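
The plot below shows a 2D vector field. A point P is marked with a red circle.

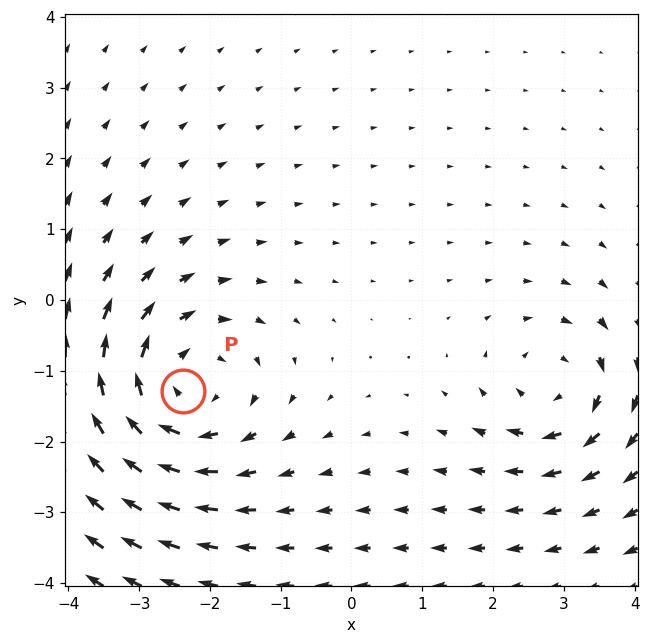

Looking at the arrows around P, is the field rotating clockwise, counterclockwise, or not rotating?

Near P at (-2.4, -1.3) the arrows circulate clockwise. The curl (z-component) there is about -4; negative curl means clockwise rotation.

clockwise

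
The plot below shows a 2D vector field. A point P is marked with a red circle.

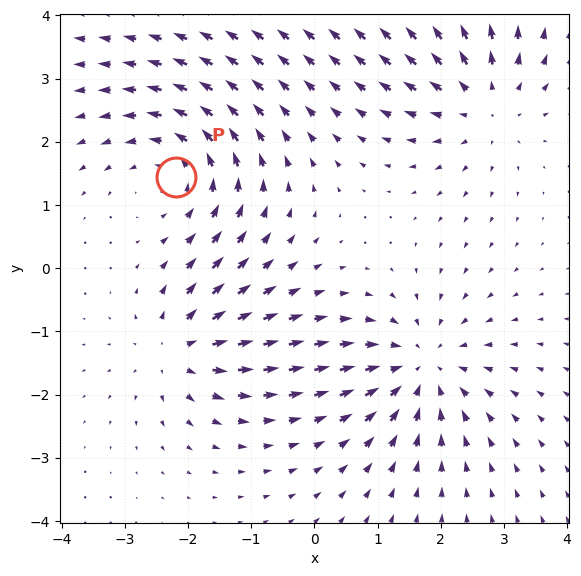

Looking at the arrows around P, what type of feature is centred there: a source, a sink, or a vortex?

At P (-2.2, 1.4) the arrows circulate counterclockwise. Divergence ≈0, curl about +4 — near-zero divergence with nonzero curl is a vortex.

vortex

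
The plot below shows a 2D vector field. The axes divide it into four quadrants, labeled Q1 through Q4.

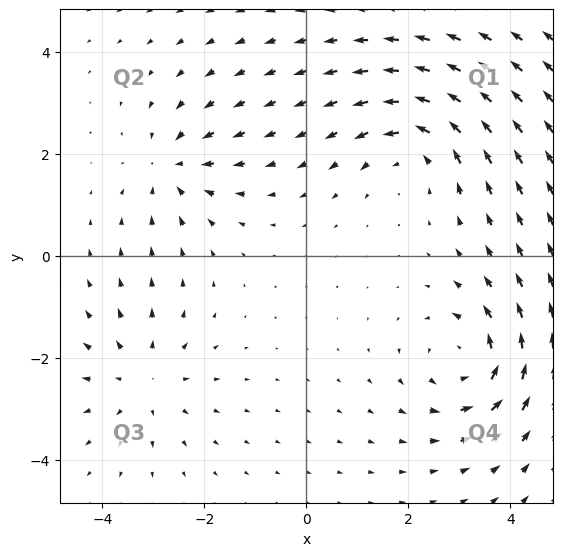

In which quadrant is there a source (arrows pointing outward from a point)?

Q3

The source sits at approximately (-3.2, -2.4), which lies in quadrant Q3. The divergence there is about +3, positive as expected for a source.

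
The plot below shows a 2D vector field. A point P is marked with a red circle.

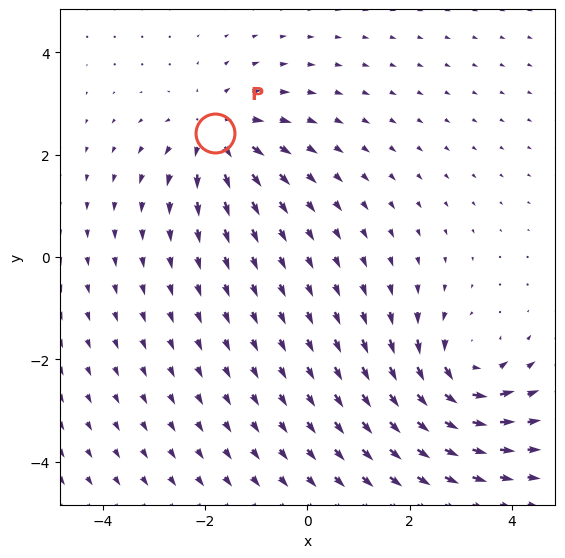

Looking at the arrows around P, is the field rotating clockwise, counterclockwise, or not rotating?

Near P at (-1.8, 2.4) the arrows show no circulation. The curl there is ≈0.

not rotating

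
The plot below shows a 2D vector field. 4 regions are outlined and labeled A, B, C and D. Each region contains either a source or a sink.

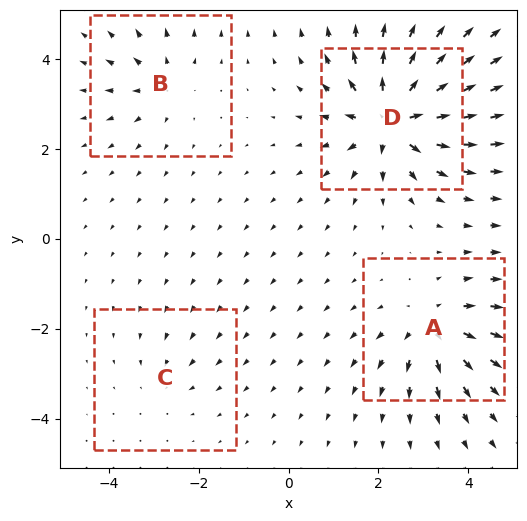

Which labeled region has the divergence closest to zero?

C

Divergence at each region's feature centre — A: about +6, B: about +4, C: about -2, D: about +9. Region C is closest to zero.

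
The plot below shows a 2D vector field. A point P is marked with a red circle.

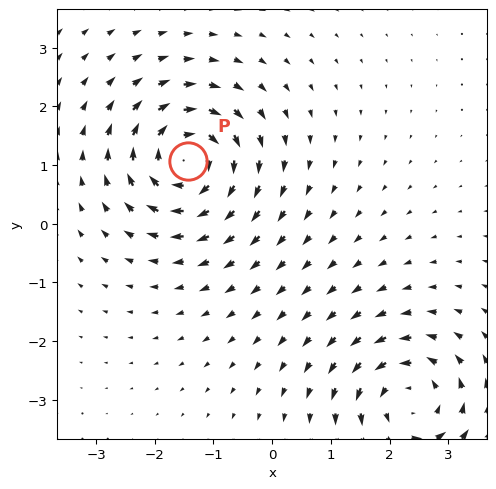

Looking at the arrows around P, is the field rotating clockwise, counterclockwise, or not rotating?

Near P at (-1.4, 1.1) the arrows circulate clockwise. The curl (z-component) there is about -6; negative curl means clockwise rotation.

clockwise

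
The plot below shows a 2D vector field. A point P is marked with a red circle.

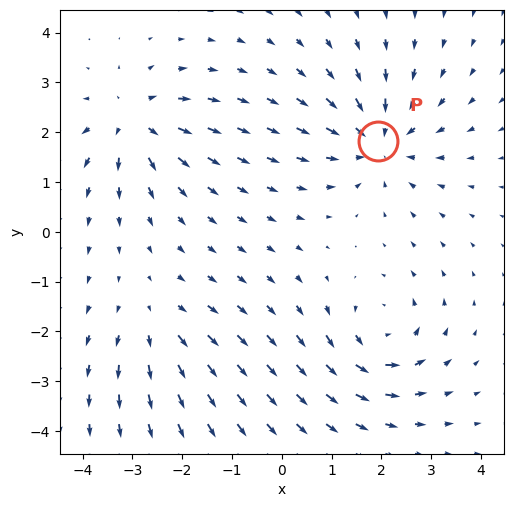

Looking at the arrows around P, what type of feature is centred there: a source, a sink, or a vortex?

At P (1.9, 1.8) the arrows converge inward. Divergence about -5, curl ≈0 — negative divergence with near-zero curl is a sink.

sink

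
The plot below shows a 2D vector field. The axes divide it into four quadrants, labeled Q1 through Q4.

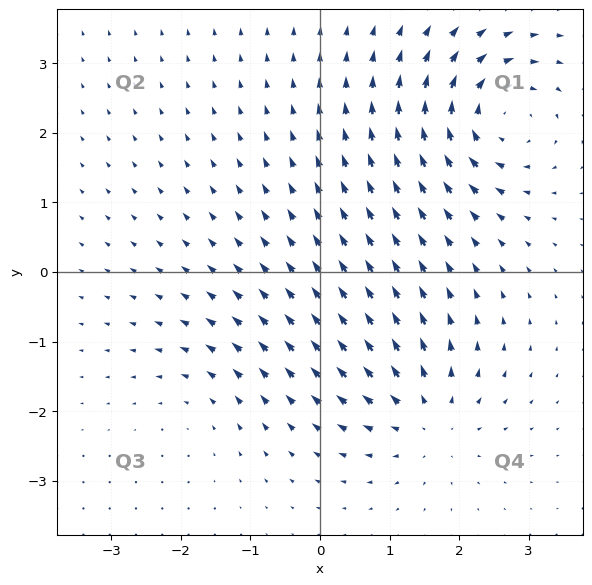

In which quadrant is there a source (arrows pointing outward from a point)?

Q4

The source sits at approximately (1.5, -2.1), which lies in quadrant Q4. The divergence there is about +5, positive as expected for a source.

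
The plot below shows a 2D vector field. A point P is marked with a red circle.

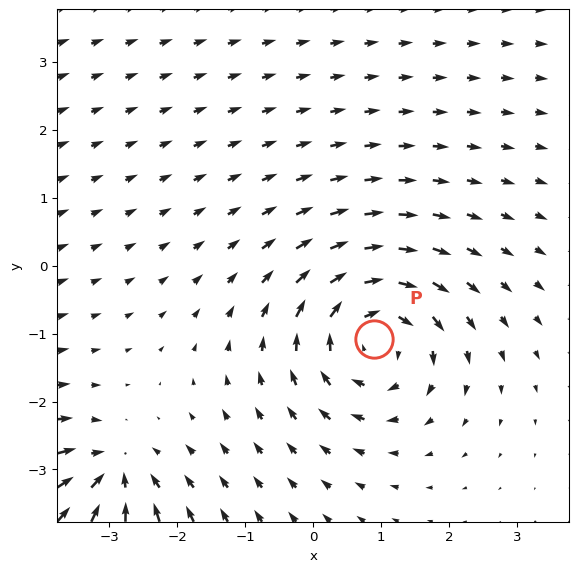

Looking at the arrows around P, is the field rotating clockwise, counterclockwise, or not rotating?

clockwise

Near P at (0.9, -1.1) the arrows circulate clockwise. The curl (z-component) there is about -5; negative curl means clockwise rotation.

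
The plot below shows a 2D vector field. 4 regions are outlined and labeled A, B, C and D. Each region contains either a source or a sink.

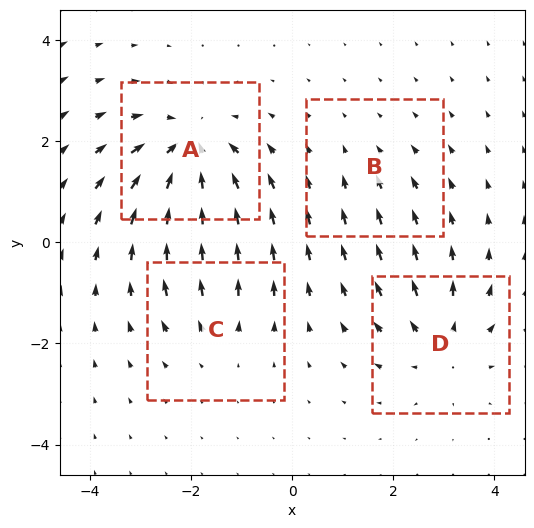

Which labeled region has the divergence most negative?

Divergence at each region's feature centre — A: about -7, B: about -2, C: about +3, D: about +5. Region A is most negative.

A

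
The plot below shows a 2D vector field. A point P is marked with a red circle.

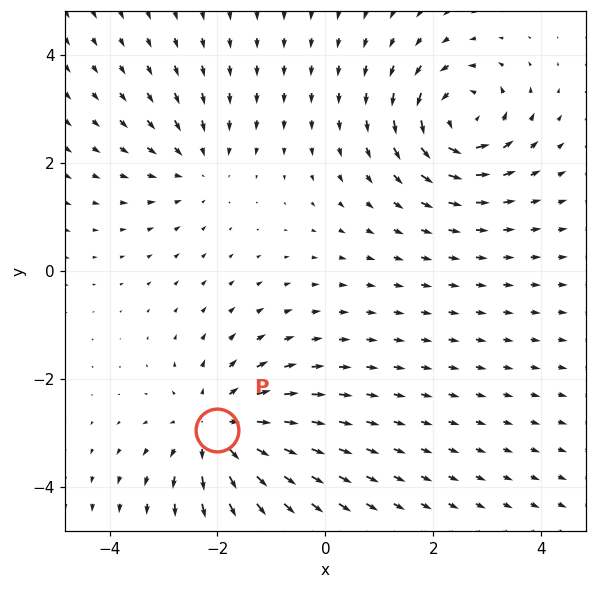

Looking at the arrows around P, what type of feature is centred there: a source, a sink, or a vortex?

At P (-2.0, -2.9) the arrows spread outward. Divergence about +5, curl ≈0 — positive divergence with near-zero curl is a source.

source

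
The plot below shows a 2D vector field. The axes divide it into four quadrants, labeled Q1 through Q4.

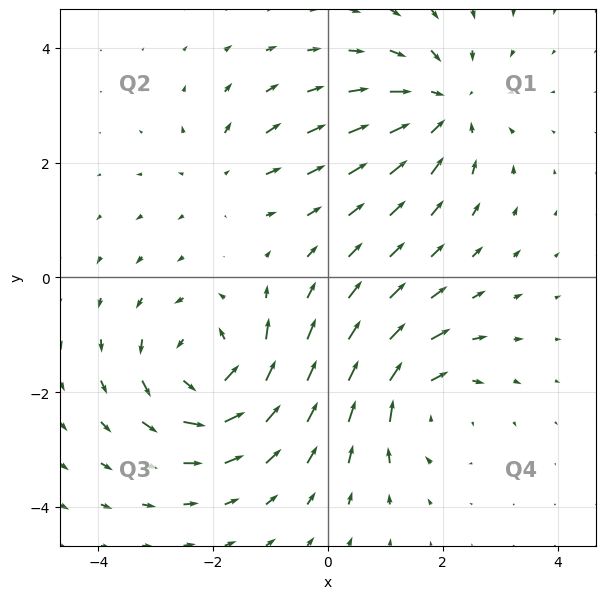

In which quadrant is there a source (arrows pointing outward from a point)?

Q2

The source sits at approximately (-1.8, 1.8), which lies in quadrant Q2. The divergence there is about +3, positive as expected for a source.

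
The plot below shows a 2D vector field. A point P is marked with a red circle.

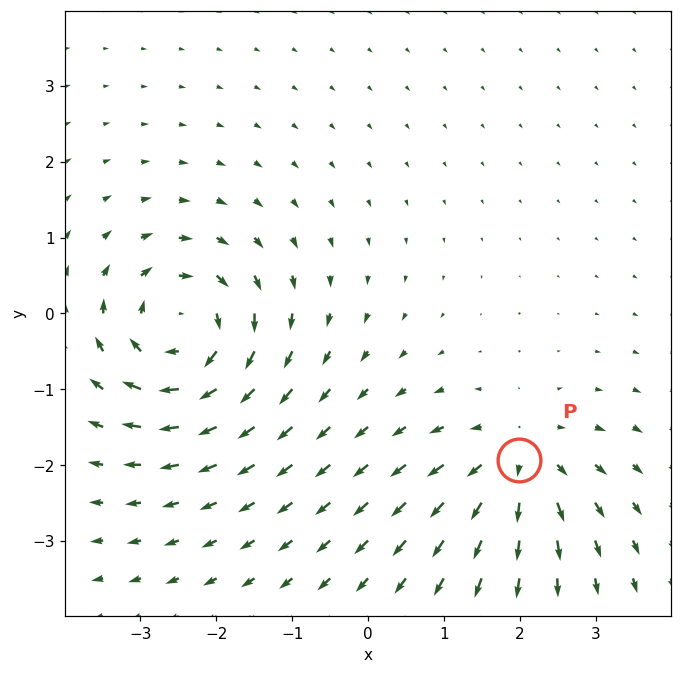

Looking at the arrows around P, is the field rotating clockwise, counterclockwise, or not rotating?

not rotating

Near P at (2.0, -1.9) the arrows show no circulation. The curl there is ≈0.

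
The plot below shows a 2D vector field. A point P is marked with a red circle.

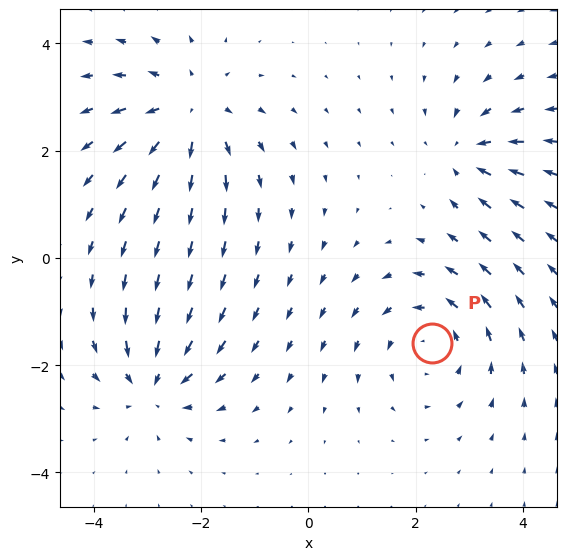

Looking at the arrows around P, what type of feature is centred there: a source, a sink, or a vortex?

At P (2.3, -1.6) the arrows circulate counterclockwise. Divergence ≈0, curl about +3 — near-zero divergence with nonzero curl is a vortex.

vortex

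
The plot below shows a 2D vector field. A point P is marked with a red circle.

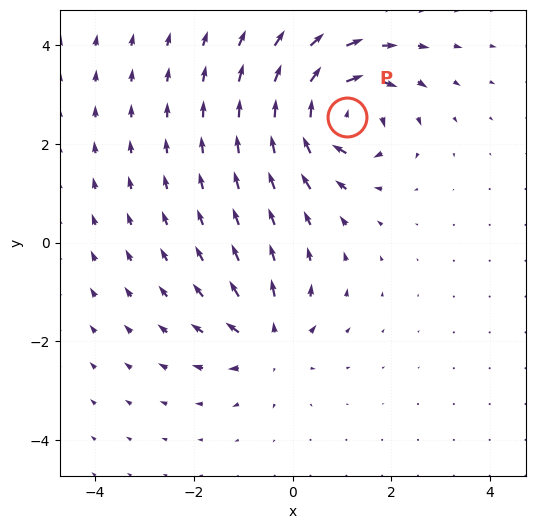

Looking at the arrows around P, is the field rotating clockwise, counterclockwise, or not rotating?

Near P at (1.1, 2.6) the arrows circulate clockwise. The curl (z-component) there is about -6; negative curl means clockwise rotation.

clockwise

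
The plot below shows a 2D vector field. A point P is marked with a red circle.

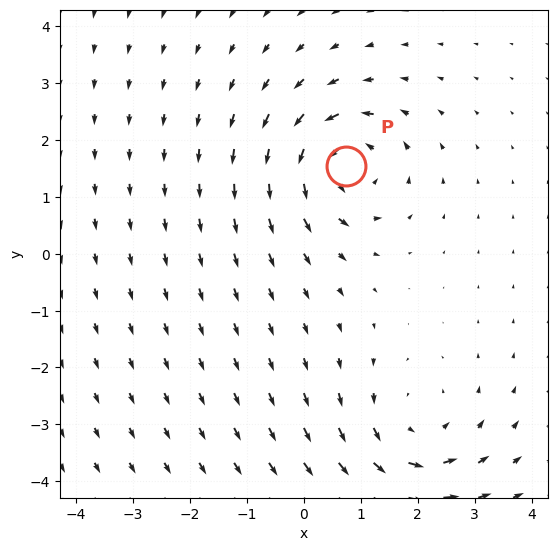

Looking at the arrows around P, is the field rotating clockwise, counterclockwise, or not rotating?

counterclockwise

Near P at (0.7, 1.5) the arrows circulate counterclockwise. The curl (z-component) there is about +6; positive curl means counterclockwise rotation.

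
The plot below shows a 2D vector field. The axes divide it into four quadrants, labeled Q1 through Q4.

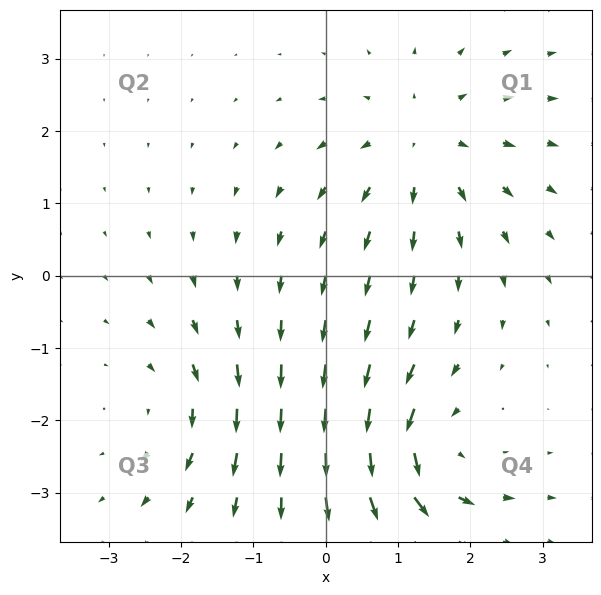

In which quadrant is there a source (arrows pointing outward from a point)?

Q1

The source sits at approximately (1.3, 1.8), which lies in quadrant Q1. The divergence there is about +4, positive as expected for a source.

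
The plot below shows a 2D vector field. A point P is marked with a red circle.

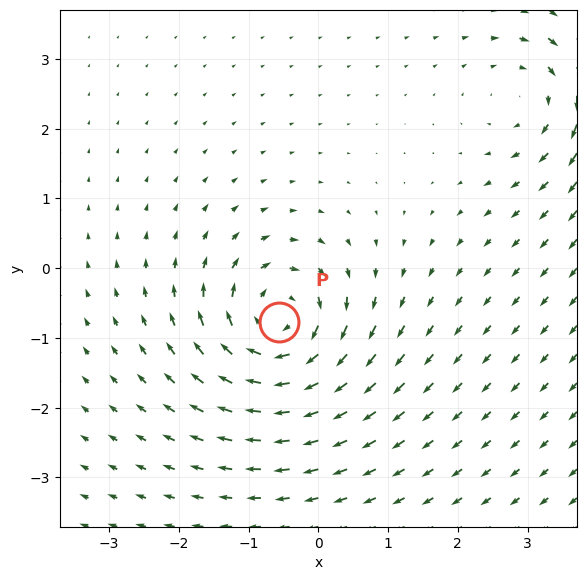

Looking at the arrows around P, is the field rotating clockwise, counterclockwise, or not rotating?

Near P at (-0.6, -0.8) the arrows circulate clockwise. The curl (z-component) there is about -6; negative curl means clockwise rotation.

clockwise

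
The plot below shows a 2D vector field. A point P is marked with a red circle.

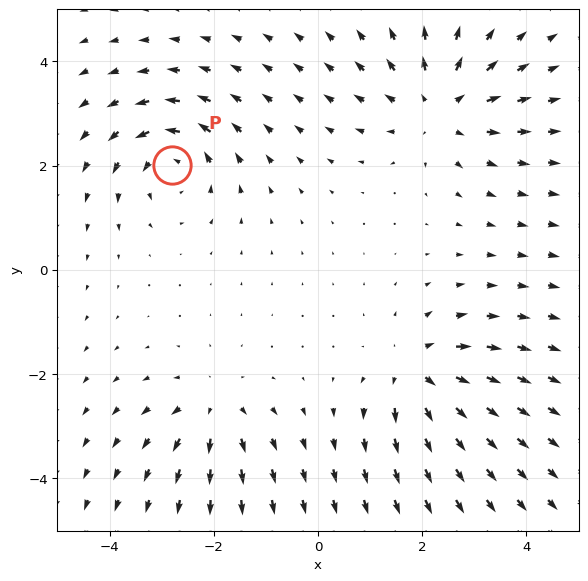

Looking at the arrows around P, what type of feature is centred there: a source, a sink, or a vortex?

vortex

At P (-2.8, 2.0) the arrows circulate counterclockwise. Divergence ≈0, curl about +5 — near-zero divergence with nonzero curl is a vortex.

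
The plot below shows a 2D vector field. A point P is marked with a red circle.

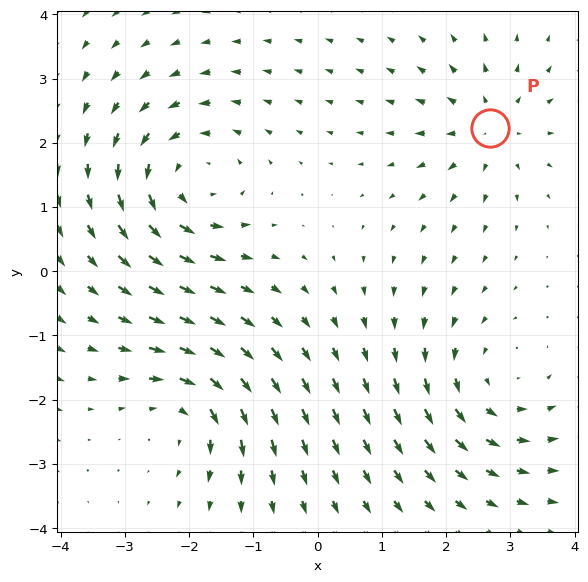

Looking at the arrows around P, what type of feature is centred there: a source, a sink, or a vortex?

source

At P (2.7, 2.2) the arrows spread outward. Divergence about +3, curl ≈0 — positive divergence with near-zero curl is a source.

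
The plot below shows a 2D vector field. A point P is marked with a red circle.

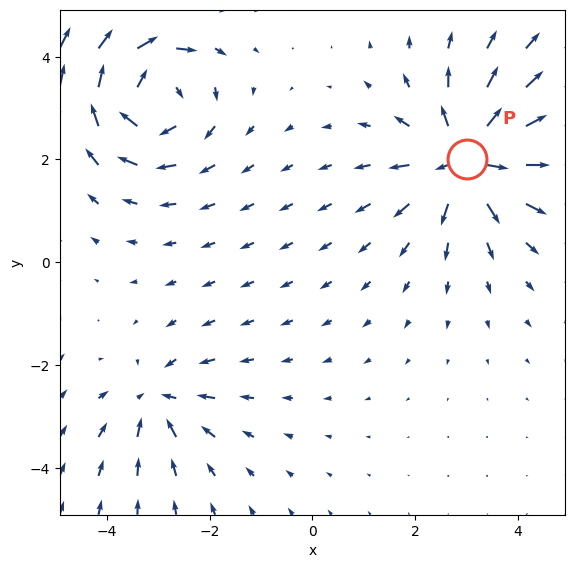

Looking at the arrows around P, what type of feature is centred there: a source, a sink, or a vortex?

source

At P (3.0, 2.0) the arrows spread outward. Divergence about +6, curl ≈0 — positive divergence with near-zero curl is a source.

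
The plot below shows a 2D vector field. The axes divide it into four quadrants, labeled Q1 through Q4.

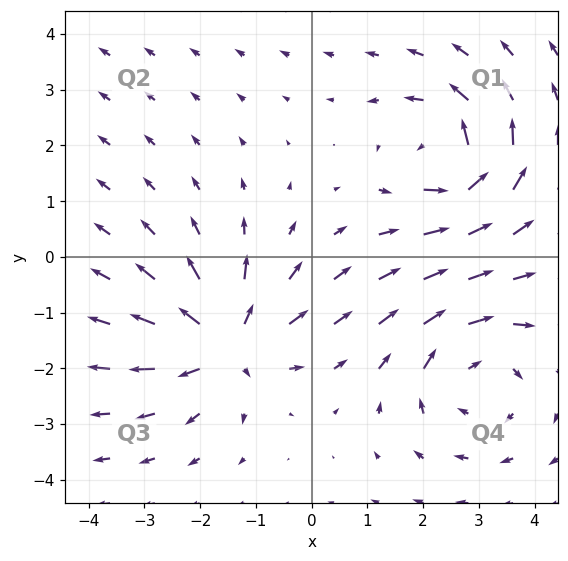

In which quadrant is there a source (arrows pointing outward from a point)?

Q3

The source sits at approximately (-1.5, -1.5), which lies in quadrant Q3. The divergence there is about +4, positive as expected for a source.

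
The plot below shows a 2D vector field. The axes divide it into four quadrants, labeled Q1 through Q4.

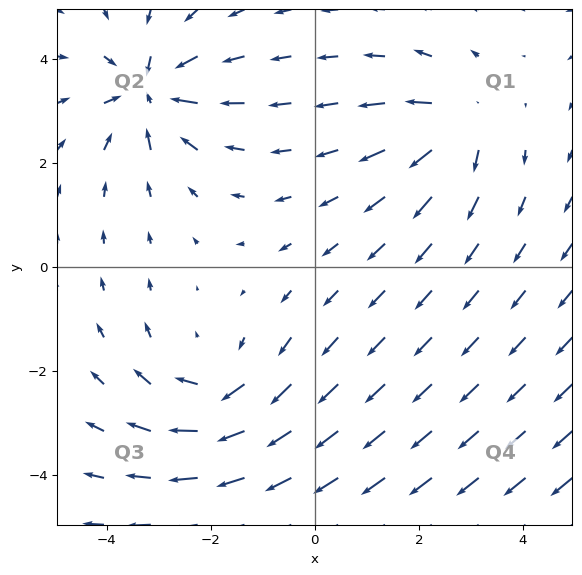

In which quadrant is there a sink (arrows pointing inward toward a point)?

Q2

The sink sits at approximately (-3.1, 3.4), which lies in quadrant Q2. The divergence there is about -5, negative as expected for a sink.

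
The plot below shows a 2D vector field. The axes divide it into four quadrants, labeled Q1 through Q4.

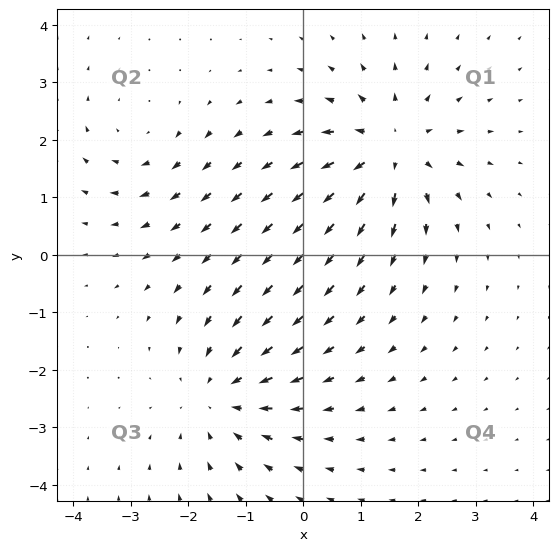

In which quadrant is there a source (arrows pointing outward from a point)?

The source sits at approximately (1.5, 1.8), which lies in quadrant Q1. The divergence there is about +5, positive as expected for a source.

Q1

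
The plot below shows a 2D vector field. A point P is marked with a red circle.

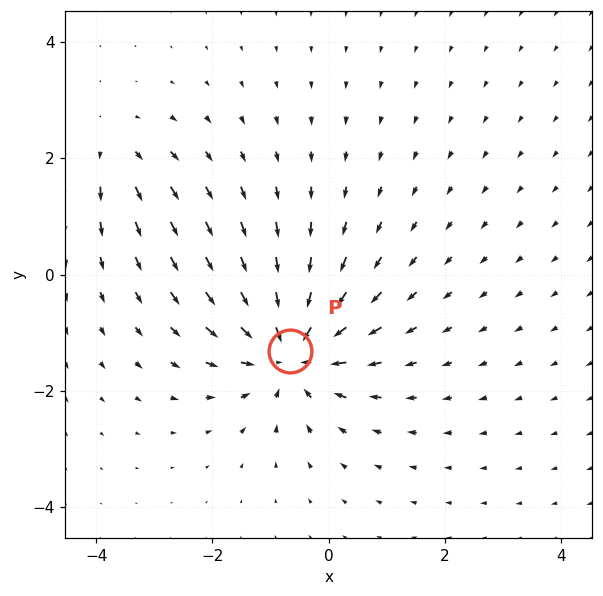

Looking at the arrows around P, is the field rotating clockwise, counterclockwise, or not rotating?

not rotating

Near P at (-0.7, -1.3) the arrows show no circulation. The curl there is ≈0.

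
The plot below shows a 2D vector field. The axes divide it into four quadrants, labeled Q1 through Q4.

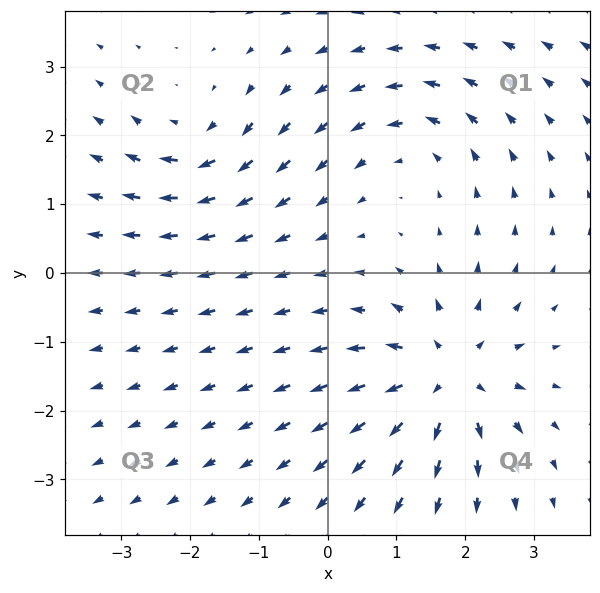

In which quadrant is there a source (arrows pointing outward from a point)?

The source sits at approximately (1.7, -1.5), which lies in quadrant Q4. The divergence there is about +5, positive as expected for a source.

Q4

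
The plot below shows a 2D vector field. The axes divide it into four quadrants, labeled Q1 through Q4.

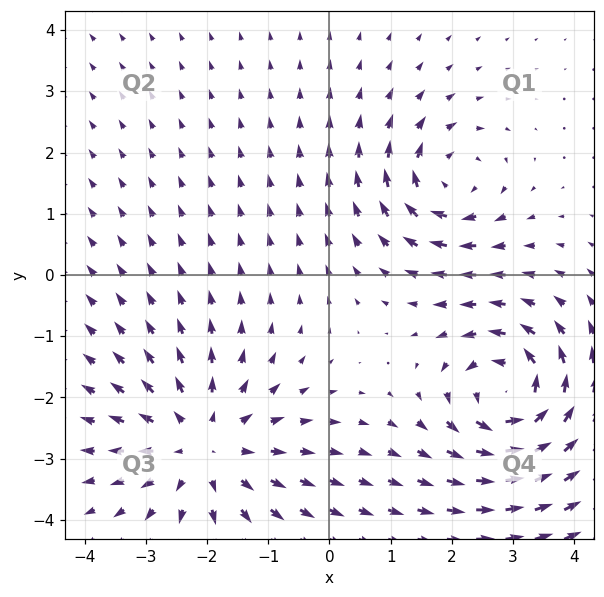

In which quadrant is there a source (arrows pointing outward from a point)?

Q3

The source sits at approximately (-2.1, -2.8), which lies in quadrant Q3. The divergence there is about +3, positive as expected for a source.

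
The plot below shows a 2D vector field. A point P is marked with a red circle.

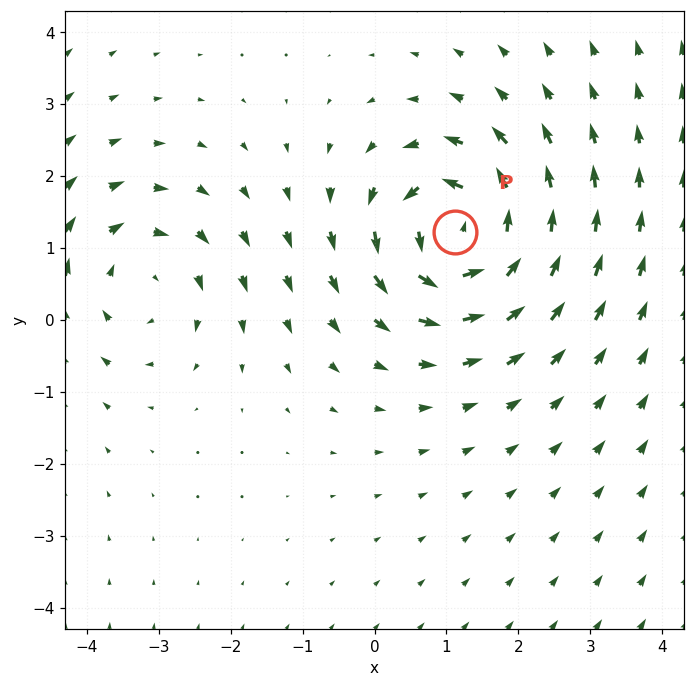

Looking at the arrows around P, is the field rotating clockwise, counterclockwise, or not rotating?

Near P at (1.1, 1.2) the arrows circulate counterclockwise. The curl (z-component) there is about +7; positive curl means counterclockwise rotation.

counterclockwise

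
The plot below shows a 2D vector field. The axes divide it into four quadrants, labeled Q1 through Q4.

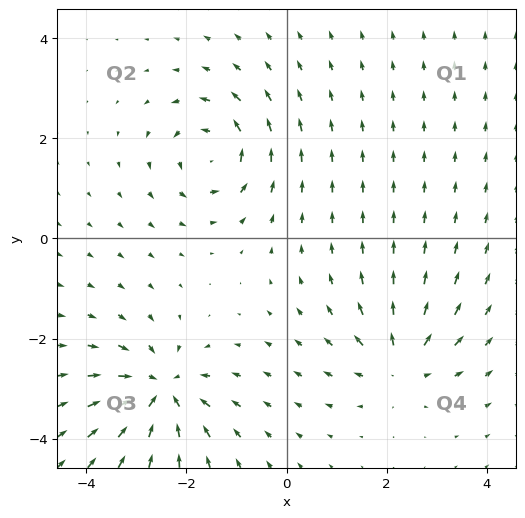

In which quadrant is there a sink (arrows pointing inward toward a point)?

The sink sits at approximately (-2.5, -3.0), which lies in quadrant Q3. The divergence there is about -5, negative as expected for a sink.

Q3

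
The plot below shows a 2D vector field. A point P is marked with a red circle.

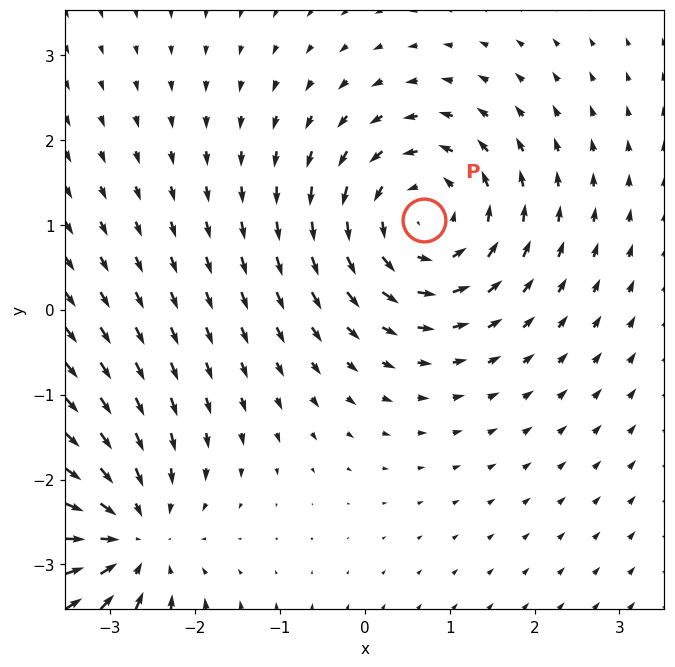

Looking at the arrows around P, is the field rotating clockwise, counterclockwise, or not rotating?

counterclockwise

Near P at (0.7, 1.1) the arrows circulate counterclockwise. The curl (z-component) there is about +4; positive curl means counterclockwise rotation.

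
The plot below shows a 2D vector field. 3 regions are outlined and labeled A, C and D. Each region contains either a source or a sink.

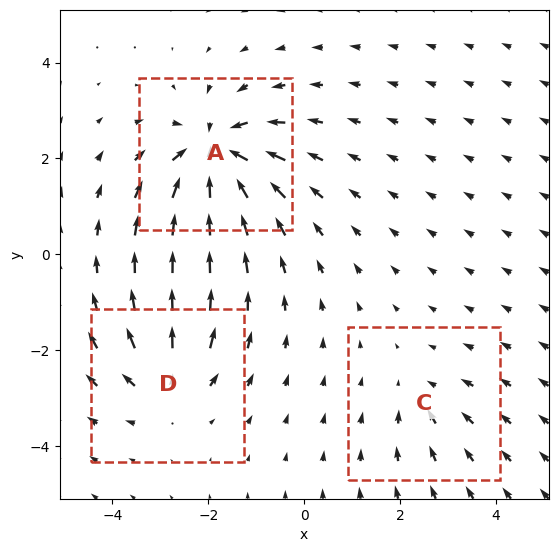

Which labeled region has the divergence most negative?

A

Divergence at each region's feature centre — A: about -6, C: about -2, D: about +4. Region A is most negative.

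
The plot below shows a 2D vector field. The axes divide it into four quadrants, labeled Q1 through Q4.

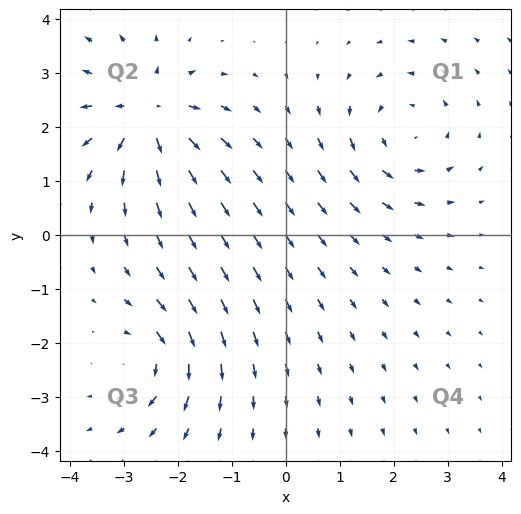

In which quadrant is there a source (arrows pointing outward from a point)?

The source sits at approximately (-2.6, 2.2), which lies in quadrant Q2. The divergence there is about +6, positive as expected for a source.

Q2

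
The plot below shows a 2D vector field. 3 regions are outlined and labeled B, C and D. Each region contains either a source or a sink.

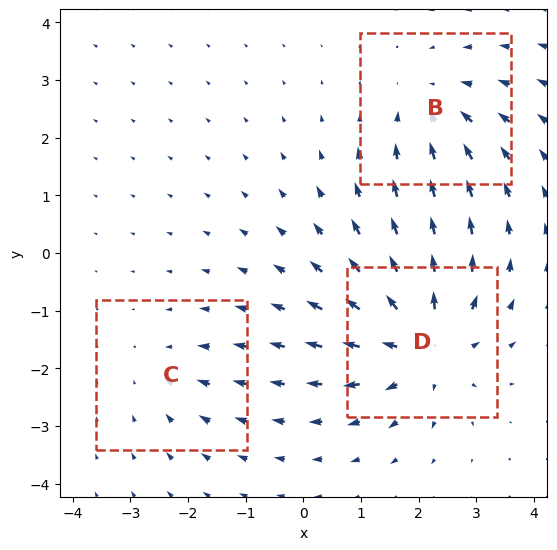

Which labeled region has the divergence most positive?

Divergence at each region's feature centre — B: about -3, C: about -2, D: about +5. Region D is most positive.

D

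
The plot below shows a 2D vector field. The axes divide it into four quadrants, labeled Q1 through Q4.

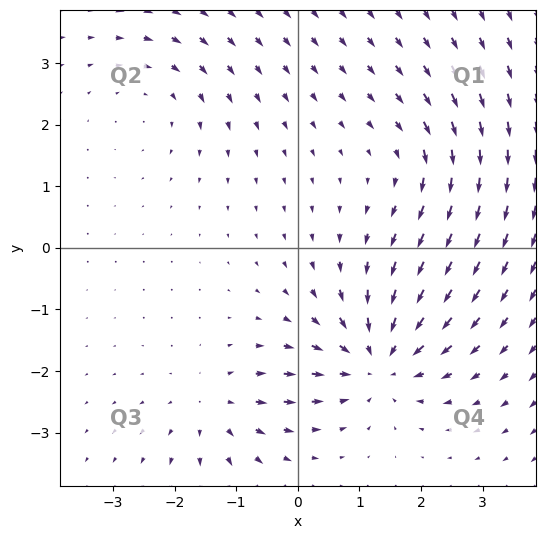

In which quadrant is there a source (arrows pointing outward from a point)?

The source sits at approximately (-1.3, -2.6), which lies in quadrant Q3. The divergence there is about +4, positive as expected for a source.

Q3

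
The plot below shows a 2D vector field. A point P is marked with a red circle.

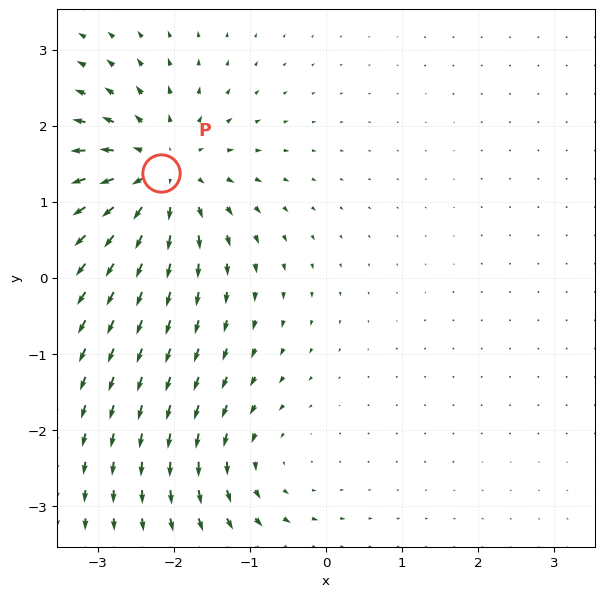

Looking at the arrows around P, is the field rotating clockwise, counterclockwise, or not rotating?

not rotating

Near P at (-2.2, 1.4) the arrows show no circulation. The curl there is ≈0.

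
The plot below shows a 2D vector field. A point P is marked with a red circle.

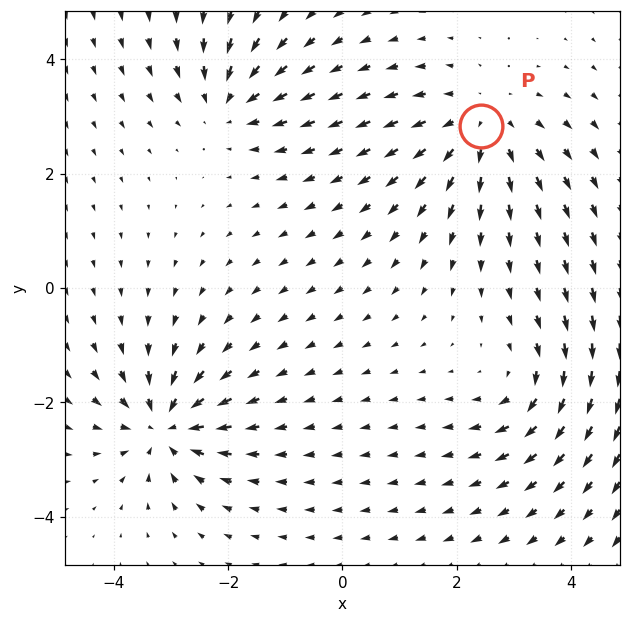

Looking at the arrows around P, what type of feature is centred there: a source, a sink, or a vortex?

At P (2.4, 2.8) the arrows spread outward. Divergence about +4, curl ≈0 — positive divergence with near-zero curl is a source.

source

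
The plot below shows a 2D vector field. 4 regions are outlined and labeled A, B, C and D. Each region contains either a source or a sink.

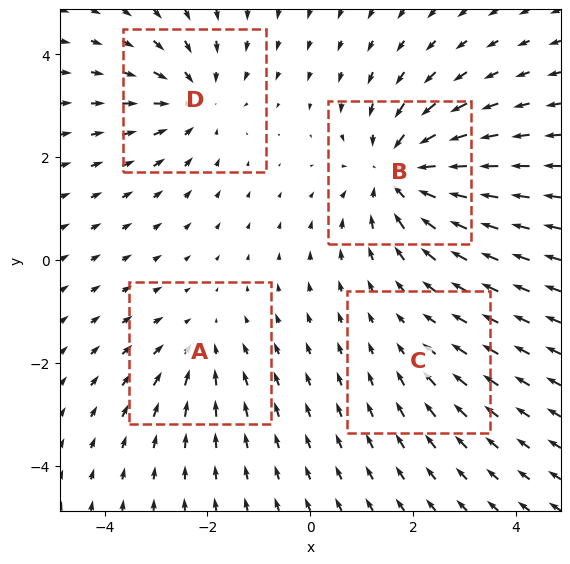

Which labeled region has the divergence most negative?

B

Divergence at each region's feature centre — A: about -3, B: about -6, C: about -2, D: about -4. Region B is most negative.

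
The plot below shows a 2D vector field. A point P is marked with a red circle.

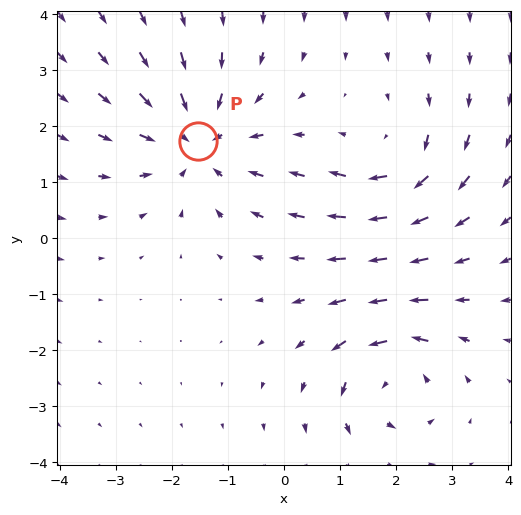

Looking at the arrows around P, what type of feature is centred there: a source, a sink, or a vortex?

sink

At P (-1.5, 1.7) the arrows converge inward. Divergence about -4, curl ≈0 — negative divergence with near-zero curl is a sink.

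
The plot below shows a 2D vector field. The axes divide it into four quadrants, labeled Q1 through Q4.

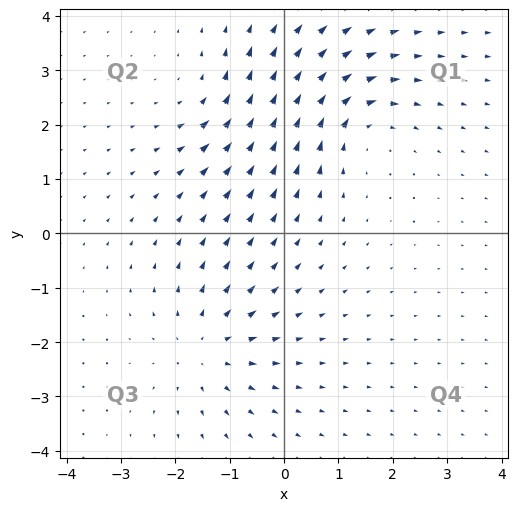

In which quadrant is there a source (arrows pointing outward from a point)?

The source sits at approximately (-1.4, -2.1), which lies in quadrant Q3. The divergence there is about +4, positive as expected for a source.

Q3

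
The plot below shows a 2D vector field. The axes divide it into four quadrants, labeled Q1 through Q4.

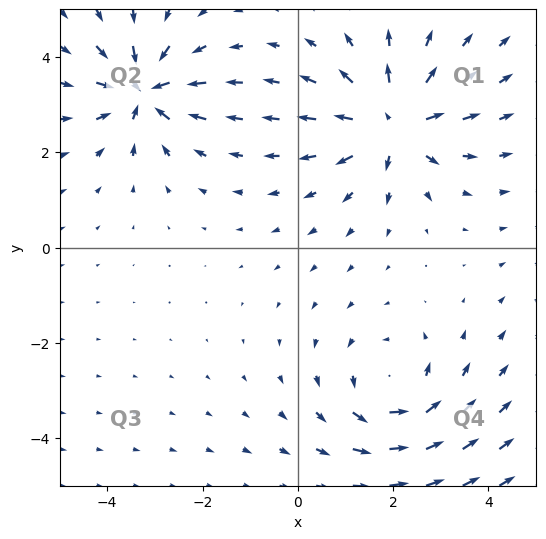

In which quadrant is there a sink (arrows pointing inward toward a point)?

Q2

The sink sits at approximately (-3.2, 3.3), which lies in quadrant Q2. The divergence there is about -6, negative as expected for a sink.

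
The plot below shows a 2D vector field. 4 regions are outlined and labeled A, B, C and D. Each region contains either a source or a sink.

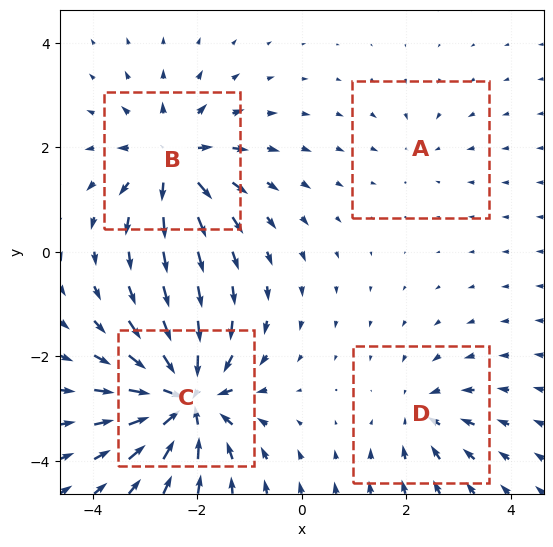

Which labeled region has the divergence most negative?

C

Divergence at each region's feature centre — A: about -2, B: about +7, C: about -9, D: about -4. Region C is most negative.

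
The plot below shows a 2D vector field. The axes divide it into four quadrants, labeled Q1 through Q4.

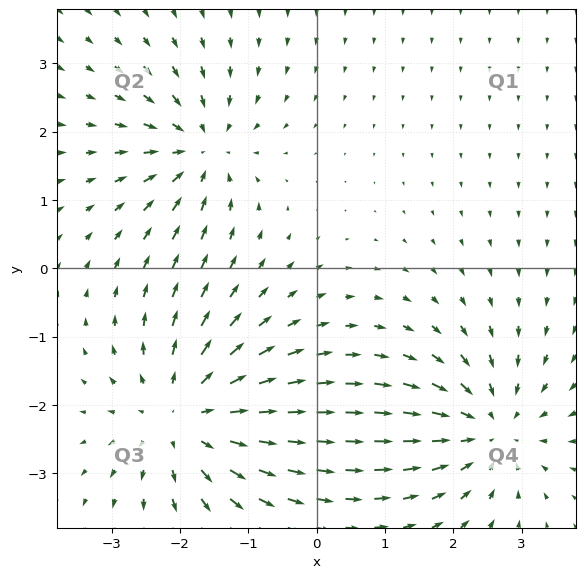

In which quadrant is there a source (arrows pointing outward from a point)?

Q3

The source sits at approximately (-1.9, -2.2), which lies in quadrant Q3. The divergence there is about +4, positive as expected for a source.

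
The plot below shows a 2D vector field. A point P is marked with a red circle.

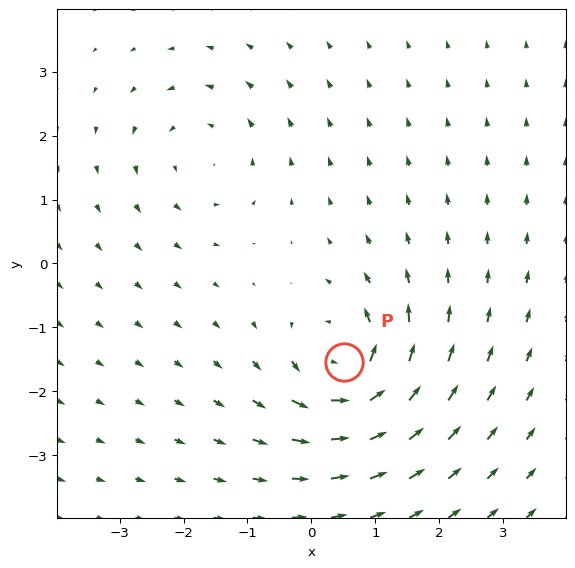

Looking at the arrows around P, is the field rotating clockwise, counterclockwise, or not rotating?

counterclockwise

Near P at (0.5, -1.5) the arrows circulate counterclockwise. The curl (z-component) there is about +6; positive curl means counterclockwise rotation.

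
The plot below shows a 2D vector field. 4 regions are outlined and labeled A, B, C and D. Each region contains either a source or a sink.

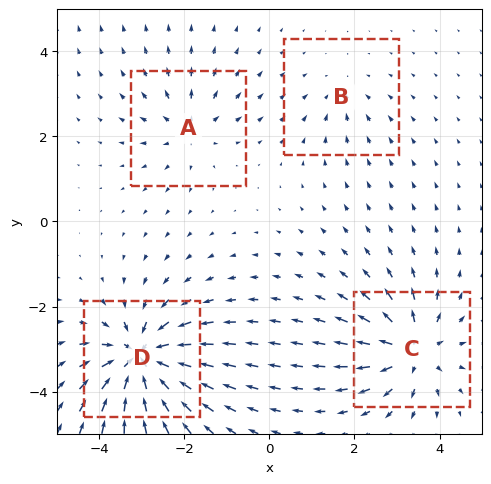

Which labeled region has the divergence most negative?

D

Divergence at each region's feature centre — A: about +4, B: about -3, C: about +6, D: about -9. Region D is most negative.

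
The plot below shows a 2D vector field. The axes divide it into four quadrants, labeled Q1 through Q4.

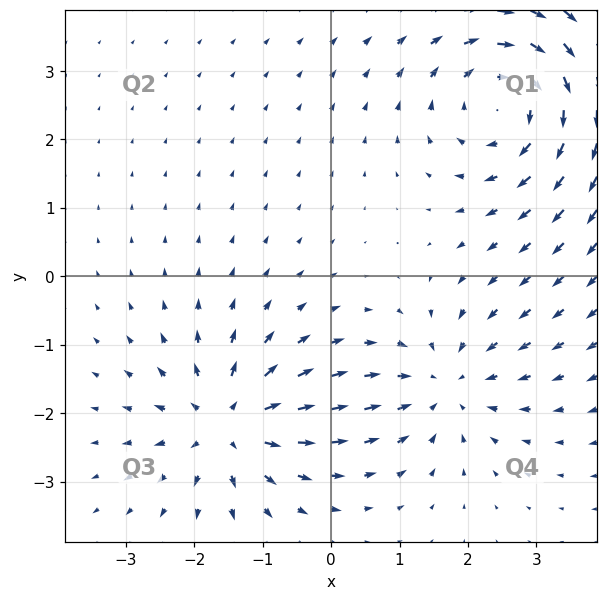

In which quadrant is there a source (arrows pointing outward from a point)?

Q3

The source sits at approximately (-1.5, -2.2), which lies in quadrant Q3. The divergence there is about +5, positive as expected for a source.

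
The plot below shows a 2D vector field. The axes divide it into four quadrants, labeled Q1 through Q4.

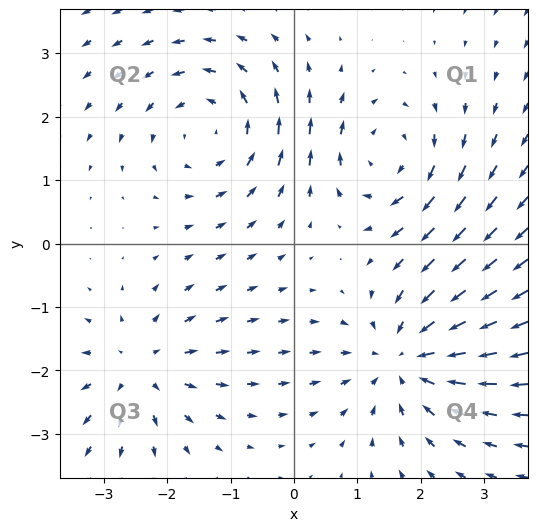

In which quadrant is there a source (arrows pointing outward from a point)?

The source sits at approximately (-2.4, -2.0), which lies in quadrant Q3. The divergence there is about +4, positive as expected for a source.

Q3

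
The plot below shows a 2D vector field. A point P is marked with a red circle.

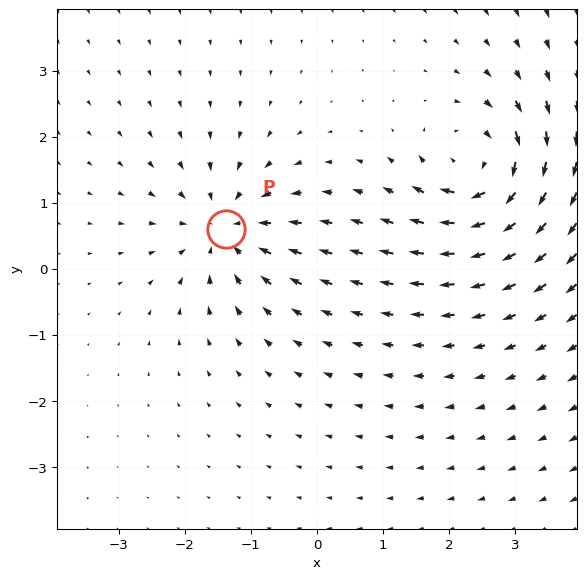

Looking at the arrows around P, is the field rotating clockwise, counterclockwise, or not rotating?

not rotating

Near P at (-1.4, 0.6) the arrows show no circulation. The curl there is ≈0.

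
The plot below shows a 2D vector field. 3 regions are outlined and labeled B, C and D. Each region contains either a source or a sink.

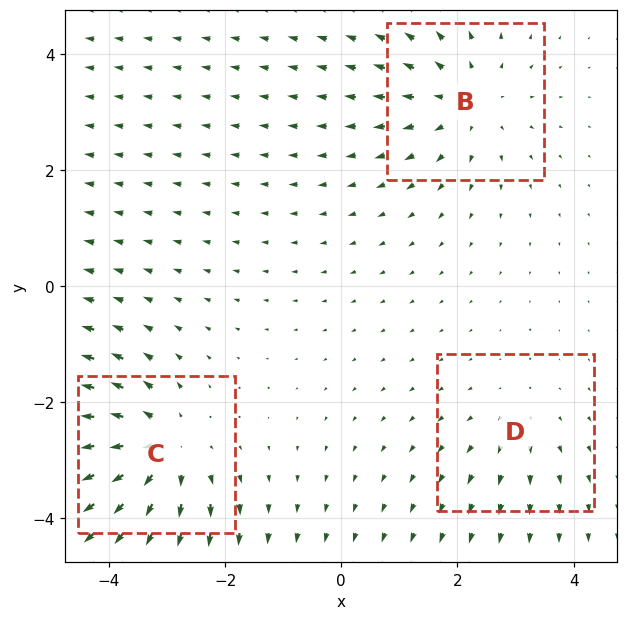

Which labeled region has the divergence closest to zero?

Divergence at each region's feature centre — B: about +3, C: about +4, D: about +2. Region D is closest to zero.

D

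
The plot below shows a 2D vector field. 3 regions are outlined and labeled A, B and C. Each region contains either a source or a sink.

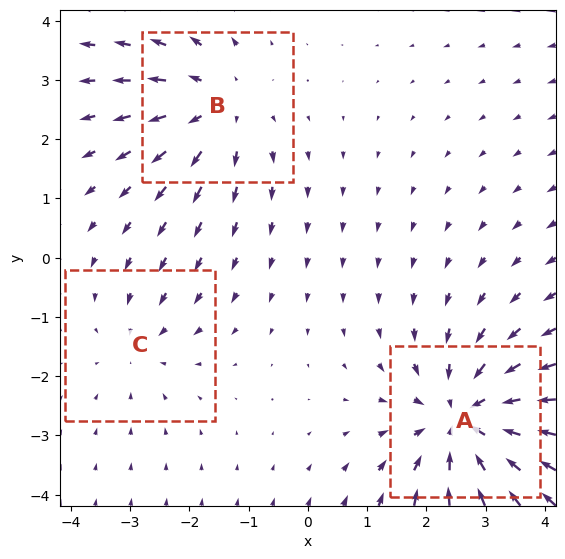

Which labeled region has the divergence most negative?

A

Divergence at each region's feature centre — A: about -4, B: about +3, C: about -2. Region A is most negative.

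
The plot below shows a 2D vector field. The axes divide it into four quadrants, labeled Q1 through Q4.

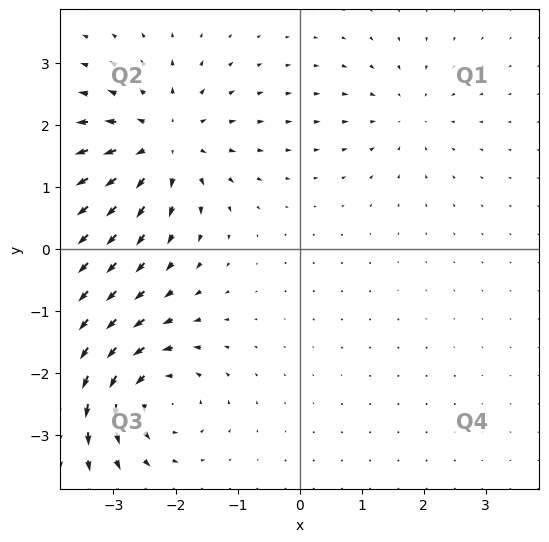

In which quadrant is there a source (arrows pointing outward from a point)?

Q2

The source sits at approximately (-2.2, 1.7), which lies in quadrant Q2. The divergence there is about +5, positive as expected for a source.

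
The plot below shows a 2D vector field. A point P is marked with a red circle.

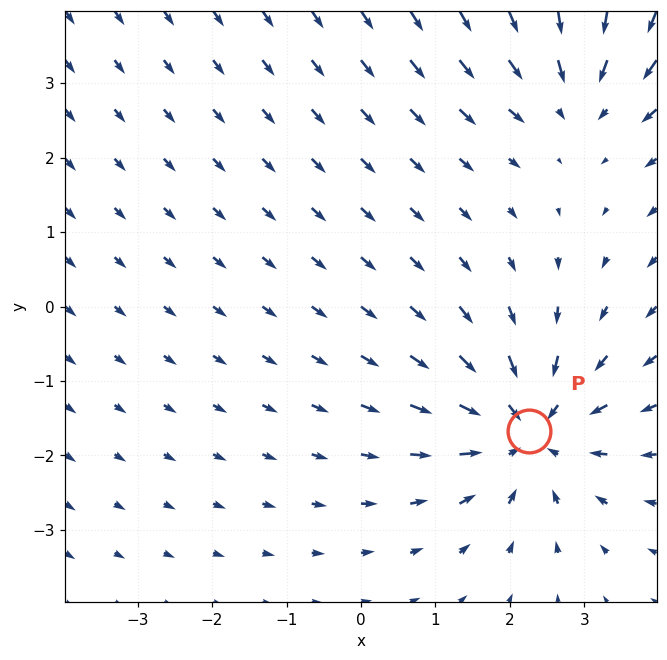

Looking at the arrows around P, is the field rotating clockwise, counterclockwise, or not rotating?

Near P at (2.3, -1.7) the arrows show no circulation. The curl there is ≈0.

not rotating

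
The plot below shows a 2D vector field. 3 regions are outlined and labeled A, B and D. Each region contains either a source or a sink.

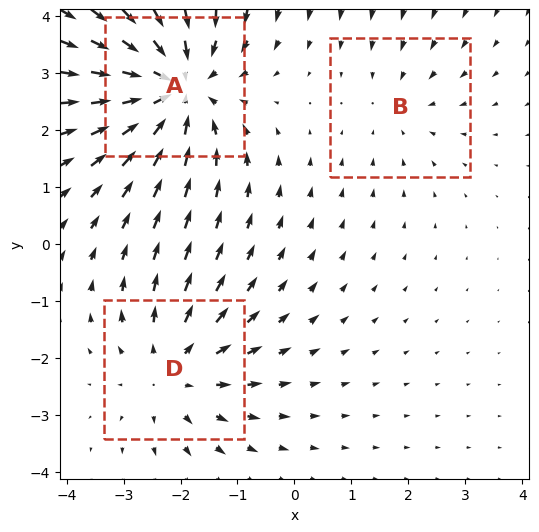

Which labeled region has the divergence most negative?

A

Divergence at each region's feature centre — A: about -4, B: about -2, D: about +3. Region A is most negative.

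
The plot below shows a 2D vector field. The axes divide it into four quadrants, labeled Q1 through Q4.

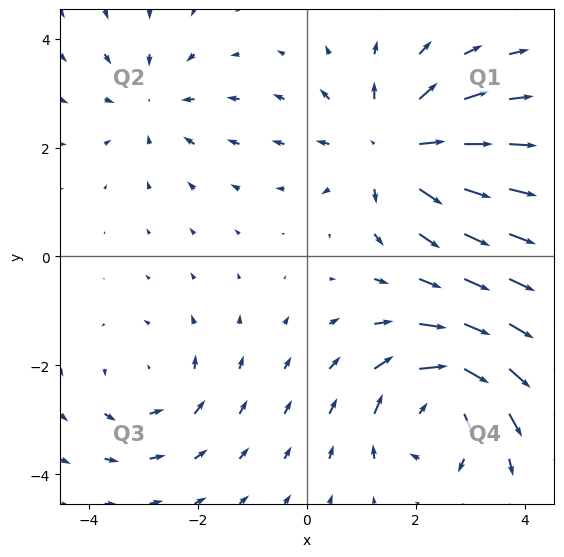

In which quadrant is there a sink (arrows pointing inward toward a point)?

The sink sits at approximately (-2.9, 2.8), which lies in quadrant Q2. The divergence there is about -3, negative as expected for a sink.

Q2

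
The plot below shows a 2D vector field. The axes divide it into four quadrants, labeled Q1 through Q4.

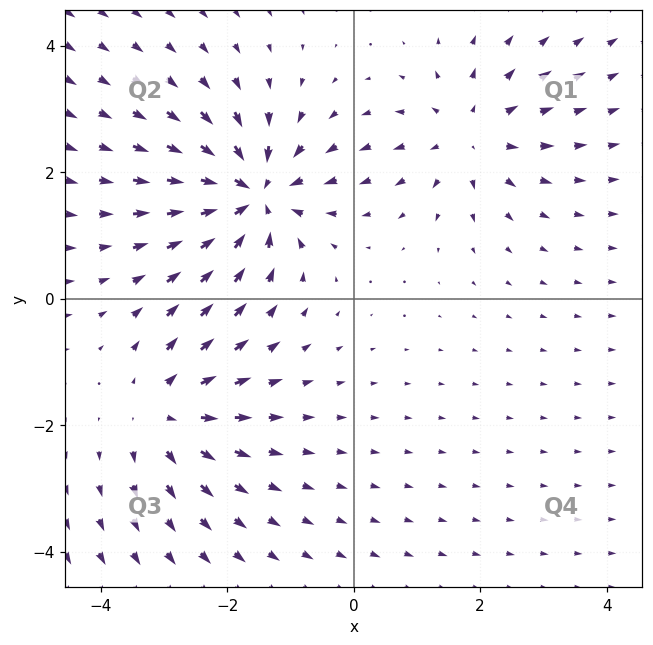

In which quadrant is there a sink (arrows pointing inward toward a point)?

The sink sits at approximately (-1.6, 1.6), which lies in quadrant Q2. The divergence there is about -6, negative as expected for a sink.

Q2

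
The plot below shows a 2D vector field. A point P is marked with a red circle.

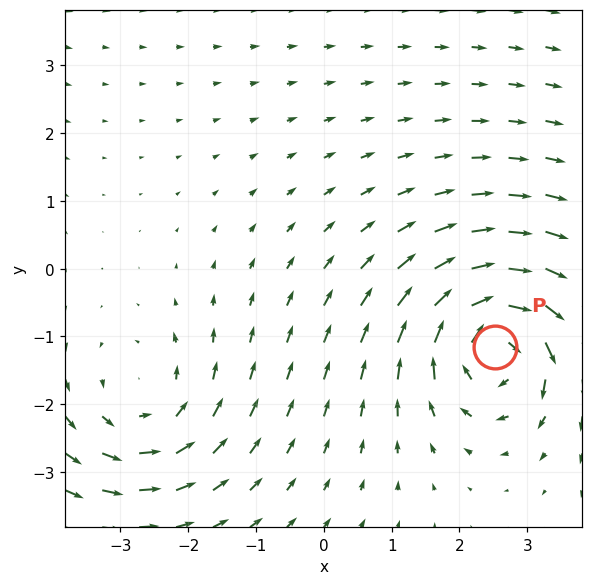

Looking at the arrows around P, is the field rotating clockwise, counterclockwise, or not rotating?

clockwise

Near P at (2.5, -1.2) the arrows circulate clockwise. The curl (z-component) there is about -5; negative curl means clockwise rotation.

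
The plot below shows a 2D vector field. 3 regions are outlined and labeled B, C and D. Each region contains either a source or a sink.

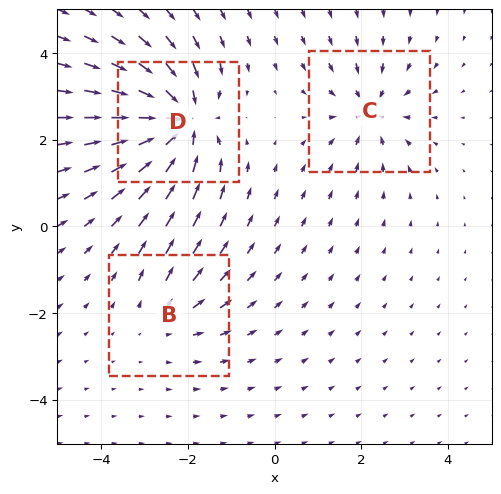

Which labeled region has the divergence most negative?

D

Divergence at each region's feature centre — B: about +2, C: about -3, D: about -6. Region D is most negative.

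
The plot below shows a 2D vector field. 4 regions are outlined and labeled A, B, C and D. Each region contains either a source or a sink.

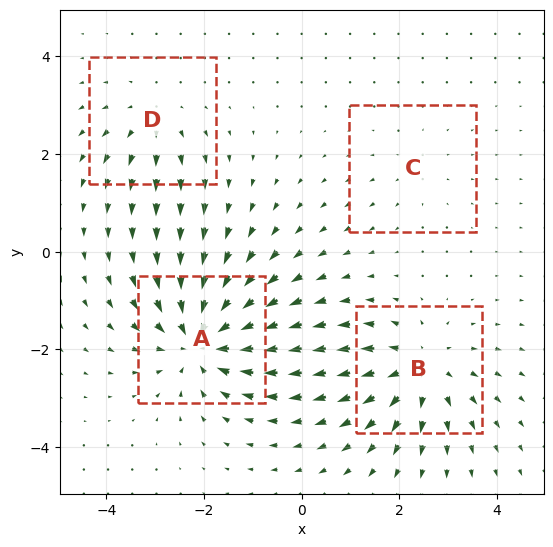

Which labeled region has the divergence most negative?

Divergence at each region's feature centre — A: about -7, B: about +5, C: about +2, D: about +3. Region A is most negative.

A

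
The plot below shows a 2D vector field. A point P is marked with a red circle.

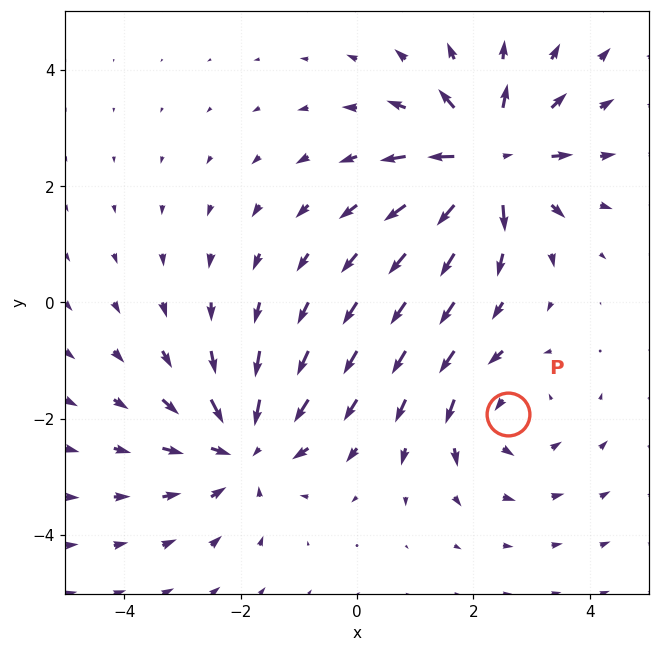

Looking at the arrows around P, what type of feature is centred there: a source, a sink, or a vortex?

At P (2.6, -1.9) the arrows circulate counterclockwise. Divergence ≈0, curl about +2 — near-zero divergence with nonzero curl is a vortex.

vortex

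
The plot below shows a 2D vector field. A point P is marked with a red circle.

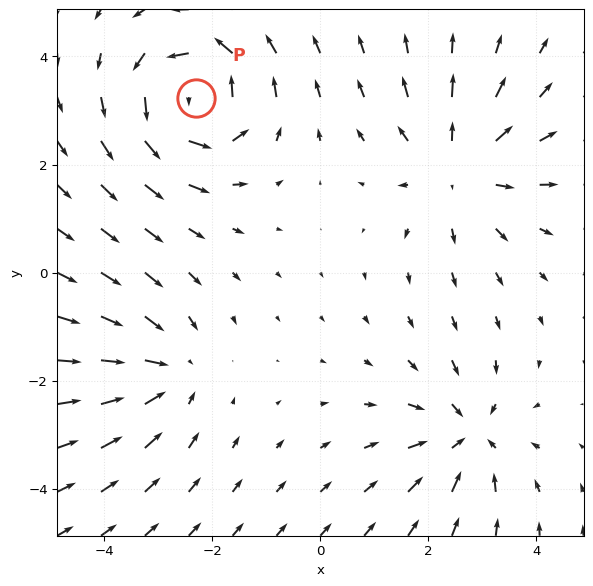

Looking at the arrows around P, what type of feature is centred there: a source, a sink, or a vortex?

At P (-2.3, 3.2) the arrows circulate counterclockwise. Divergence ≈0, curl about +6 — near-zero divergence with nonzero curl is a vortex.

vortex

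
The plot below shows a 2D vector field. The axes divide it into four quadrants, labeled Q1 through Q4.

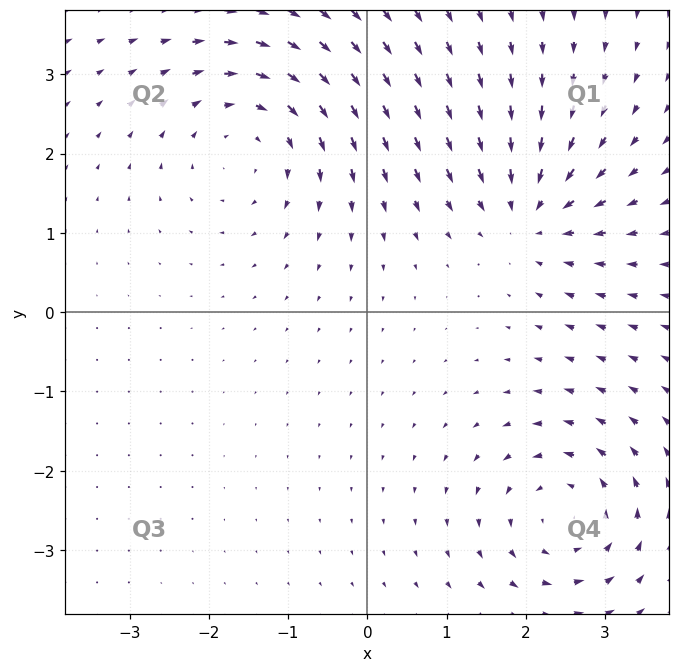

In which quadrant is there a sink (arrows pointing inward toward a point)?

The sink sits at approximately (2.0, 1.2), which lies in quadrant Q1. The divergence there is about -5, negative as expected for a sink.

Q1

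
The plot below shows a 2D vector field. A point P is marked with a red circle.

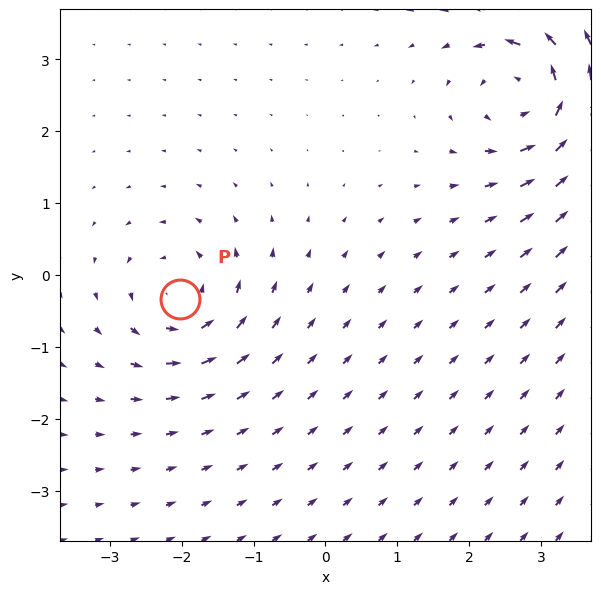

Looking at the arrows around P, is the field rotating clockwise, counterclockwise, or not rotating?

Near P at (-2.0, -0.3) the arrows circulate counterclockwise. The curl (z-component) there is about +4; positive curl means counterclockwise rotation.

counterclockwise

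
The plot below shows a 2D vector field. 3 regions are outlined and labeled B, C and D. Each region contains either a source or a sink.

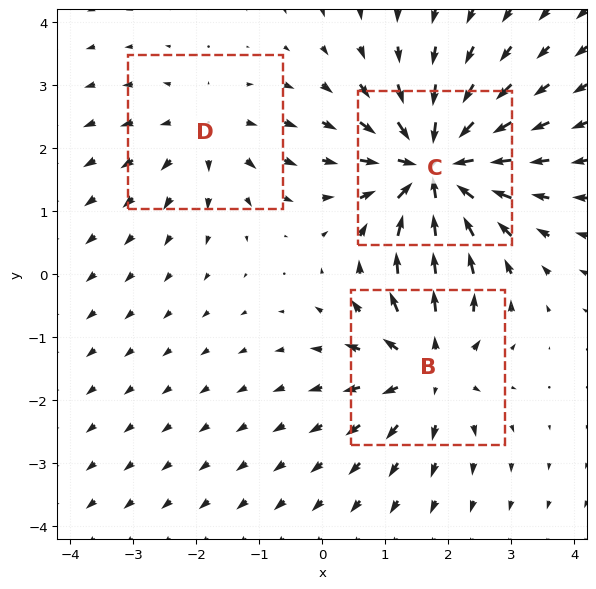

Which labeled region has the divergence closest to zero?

D

Divergence at each region's feature centre — B: about +4, C: about -5, D: about +2. Region D is closest to zero.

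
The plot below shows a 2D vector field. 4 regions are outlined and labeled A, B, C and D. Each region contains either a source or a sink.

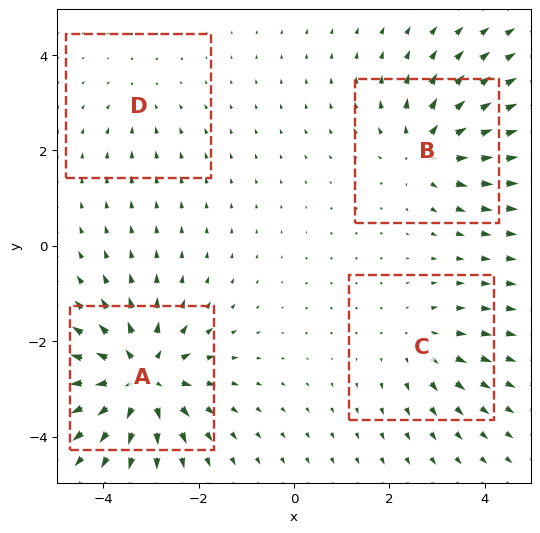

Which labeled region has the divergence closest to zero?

Divergence at each region's feature centre — A: about +8, B: about +5, C: about +3, D: about -2. Region D is closest to zero.

D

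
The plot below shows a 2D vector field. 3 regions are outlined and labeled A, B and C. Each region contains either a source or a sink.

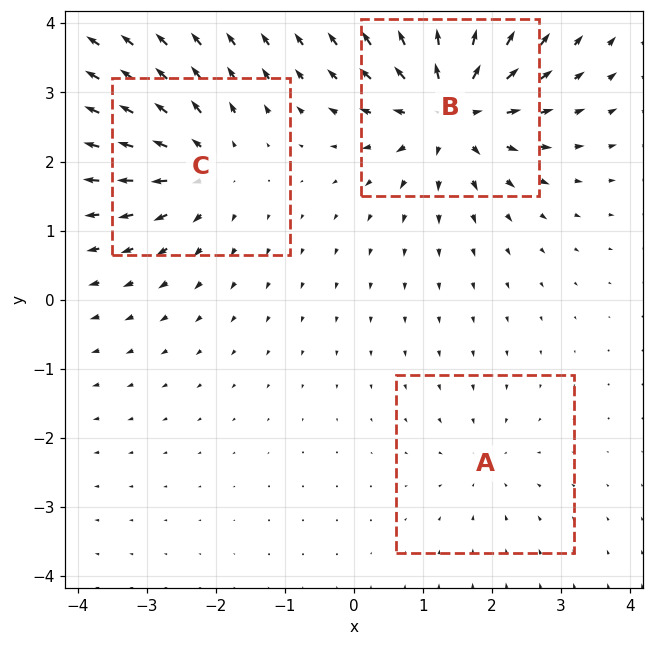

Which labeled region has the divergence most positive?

B

Divergence at each region's feature centre — A: about -2, B: about +6, C: about +4. Region B is most positive.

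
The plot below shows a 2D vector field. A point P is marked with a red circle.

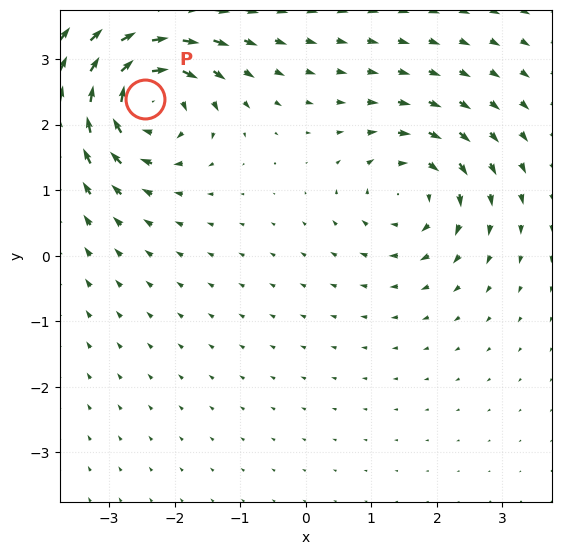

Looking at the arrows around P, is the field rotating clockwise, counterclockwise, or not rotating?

clockwise

Near P at (-2.5, 2.4) the arrows circulate clockwise. The curl (z-component) there is about -6; negative curl means clockwise rotation.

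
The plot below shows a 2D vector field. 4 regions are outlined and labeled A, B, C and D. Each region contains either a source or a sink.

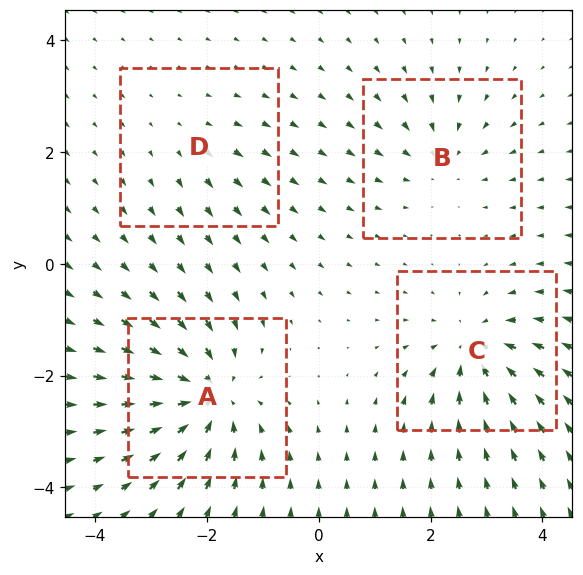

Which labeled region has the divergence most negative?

A

Divergence at each region's feature centre — A: about -7, B: about -4, C: about -6, D: about +2. Region A is most negative.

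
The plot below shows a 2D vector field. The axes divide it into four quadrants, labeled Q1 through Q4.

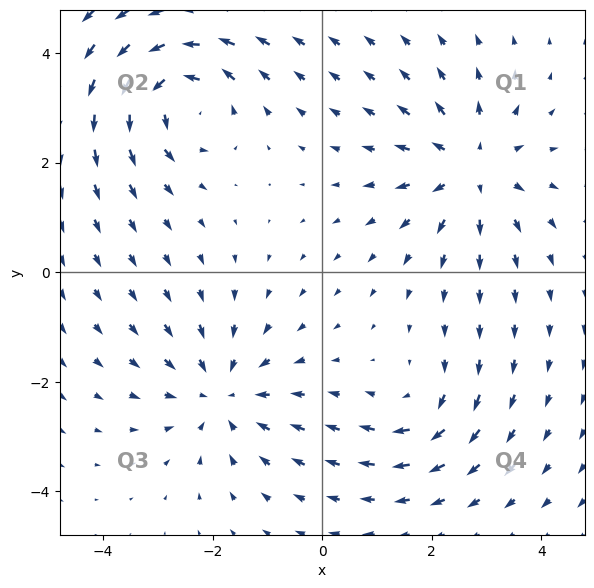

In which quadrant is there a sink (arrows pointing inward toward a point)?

The sink sits at approximately (-1.8, -2.2), which lies in quadrant Q3. The divergence there is about -4, negative as expected for a sink.

Q3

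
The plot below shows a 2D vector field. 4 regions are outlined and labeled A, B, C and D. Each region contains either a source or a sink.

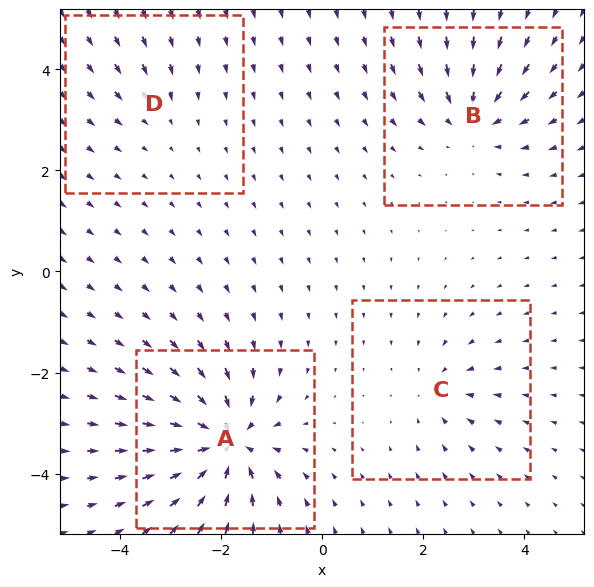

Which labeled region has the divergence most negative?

A

Divergence at each region's feature centre — A: about -9, B: about -6, C: about -4, D: about -2. Region A is most negative.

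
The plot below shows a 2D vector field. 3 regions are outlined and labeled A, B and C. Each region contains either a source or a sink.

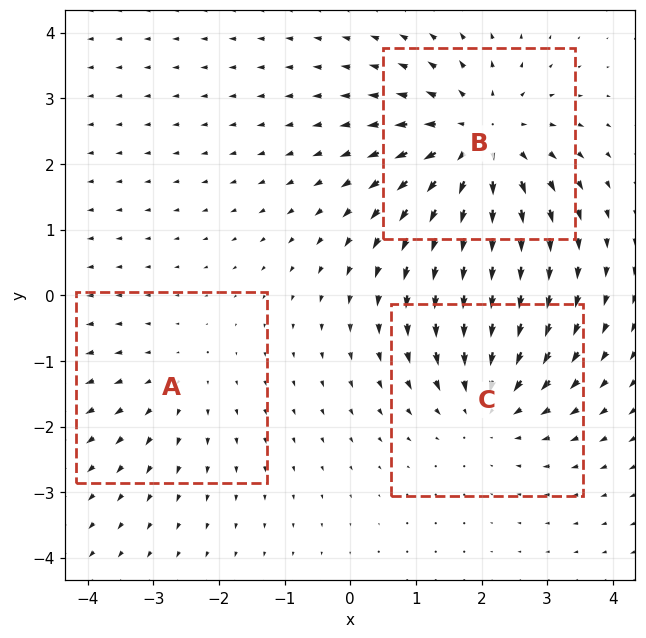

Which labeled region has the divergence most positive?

B

Divergence at each region's feature centre — A: about +2, B: about +4, C: about -3. Region B is most positive.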